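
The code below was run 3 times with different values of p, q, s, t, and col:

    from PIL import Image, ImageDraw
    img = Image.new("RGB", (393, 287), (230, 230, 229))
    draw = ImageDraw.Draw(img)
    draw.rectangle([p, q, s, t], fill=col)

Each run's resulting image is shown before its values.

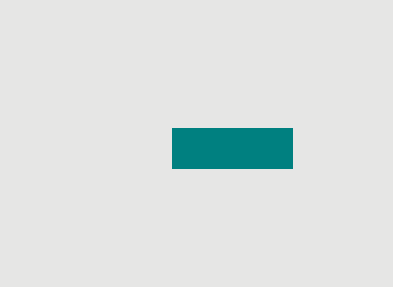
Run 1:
p = 172, q = 128, s = 292, t = 168, col = 'teal'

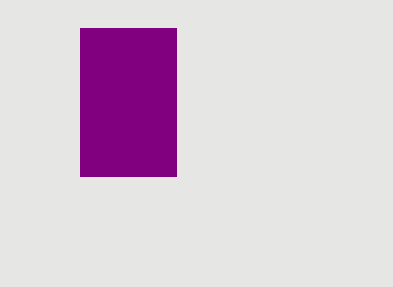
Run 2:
p = 80
q = 28
s = 176
t = 176
col = 'purple'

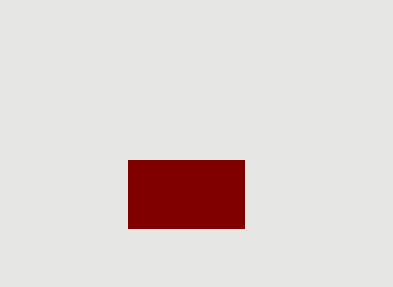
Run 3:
p = 128; q = 160; s = 244; t = 228; col = 'maroon'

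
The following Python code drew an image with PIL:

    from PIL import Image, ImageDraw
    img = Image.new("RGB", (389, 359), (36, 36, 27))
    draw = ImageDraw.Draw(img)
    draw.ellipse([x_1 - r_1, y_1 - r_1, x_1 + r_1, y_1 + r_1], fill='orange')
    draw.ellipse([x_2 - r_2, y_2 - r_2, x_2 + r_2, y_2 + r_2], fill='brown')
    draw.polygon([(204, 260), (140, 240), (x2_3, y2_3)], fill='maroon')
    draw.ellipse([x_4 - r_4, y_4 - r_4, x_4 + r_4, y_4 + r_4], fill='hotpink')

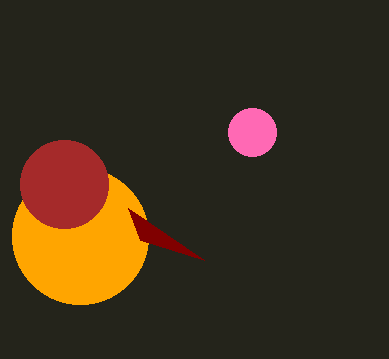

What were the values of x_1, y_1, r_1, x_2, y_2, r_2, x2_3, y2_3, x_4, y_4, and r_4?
x_1 = 80; y_1 = 236; r_1 = 68; x_2 = 64; y_2 = 184; r_2 = 44; x2_3 = 128; y2_3 = 208; x_4 = 252; y_4 = 132; r_4 = 24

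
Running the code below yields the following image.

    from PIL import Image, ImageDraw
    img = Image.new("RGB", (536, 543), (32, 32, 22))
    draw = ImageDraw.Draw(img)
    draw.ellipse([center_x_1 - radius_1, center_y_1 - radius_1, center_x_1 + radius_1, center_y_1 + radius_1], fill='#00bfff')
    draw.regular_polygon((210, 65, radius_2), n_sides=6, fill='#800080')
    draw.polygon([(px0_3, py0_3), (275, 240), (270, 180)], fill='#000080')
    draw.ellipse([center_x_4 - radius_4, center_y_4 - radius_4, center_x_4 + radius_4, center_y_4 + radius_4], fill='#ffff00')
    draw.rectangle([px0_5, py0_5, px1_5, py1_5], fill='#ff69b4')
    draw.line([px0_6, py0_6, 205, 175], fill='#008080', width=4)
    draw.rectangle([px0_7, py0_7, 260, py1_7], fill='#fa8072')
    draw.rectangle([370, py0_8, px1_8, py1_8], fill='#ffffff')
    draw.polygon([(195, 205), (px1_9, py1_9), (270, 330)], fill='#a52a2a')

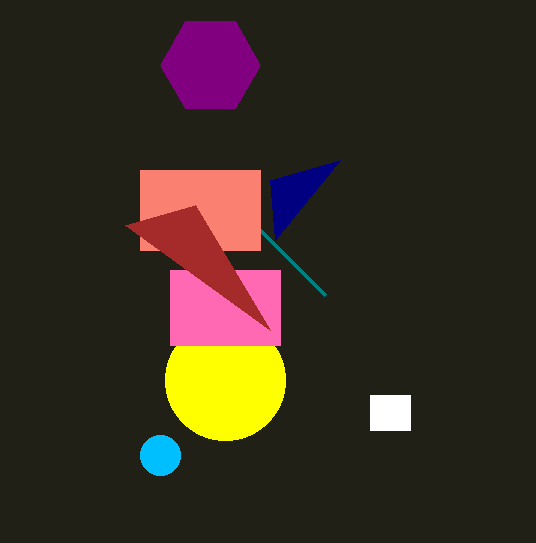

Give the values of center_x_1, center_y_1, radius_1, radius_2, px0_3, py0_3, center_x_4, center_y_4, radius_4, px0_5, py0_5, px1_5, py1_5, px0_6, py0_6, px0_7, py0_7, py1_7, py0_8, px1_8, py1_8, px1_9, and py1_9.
center_x_1 = 160; center_y_1 = 455; radius_1 = 20; radius_2 = 50; px0_3 = 340; py0_3 = 160; center_x_4 = 225; center_y_4 = 380; radius_4 = 60; px0_5 = 170; py0_5 = 270; px1_5 = 280; py1_5 = 345; px0_6 = 325; py0_6 = 295; px0_7 = 140; py0_7 = 170; py1_7 = 250; py0_8 = 395; px1_8 = 410; py1_8 = 430; px1_9 = 125; py1_9 = 225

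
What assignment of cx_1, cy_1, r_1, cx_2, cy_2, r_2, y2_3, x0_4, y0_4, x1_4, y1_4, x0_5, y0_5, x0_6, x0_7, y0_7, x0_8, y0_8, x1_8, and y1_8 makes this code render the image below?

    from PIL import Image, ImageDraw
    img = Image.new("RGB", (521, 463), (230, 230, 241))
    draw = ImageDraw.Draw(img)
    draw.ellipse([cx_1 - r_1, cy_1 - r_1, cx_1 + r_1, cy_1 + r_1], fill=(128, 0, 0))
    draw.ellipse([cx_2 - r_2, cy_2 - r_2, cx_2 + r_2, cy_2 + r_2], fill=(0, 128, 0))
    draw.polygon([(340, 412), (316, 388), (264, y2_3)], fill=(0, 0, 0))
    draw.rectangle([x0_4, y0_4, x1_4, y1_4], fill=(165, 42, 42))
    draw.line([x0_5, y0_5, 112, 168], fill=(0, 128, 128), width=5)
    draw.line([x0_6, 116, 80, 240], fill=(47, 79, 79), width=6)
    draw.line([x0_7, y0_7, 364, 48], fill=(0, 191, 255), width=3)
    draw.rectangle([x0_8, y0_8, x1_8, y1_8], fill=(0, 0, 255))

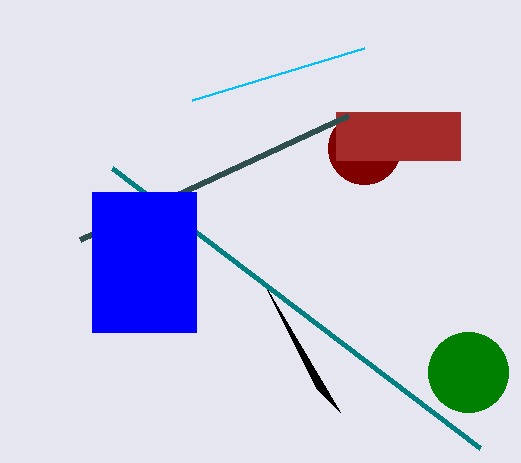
cx_1 = 364, cy_1 = 148, r_1 = 36, cx_2 = 468, cy_2 = 372, r_2 = 40, y2_3 = 284, x0_4 = 336, y0_4 = 112, x1_4 = 460, y1_4 = 160, x0_5 = 480, y0_5 = 448, x0_6 = 348, x0_7 = 192, y0_7 = 100, x0_8 = 92, y0_8 = 192, x1_8 = 196, y1_8 = 332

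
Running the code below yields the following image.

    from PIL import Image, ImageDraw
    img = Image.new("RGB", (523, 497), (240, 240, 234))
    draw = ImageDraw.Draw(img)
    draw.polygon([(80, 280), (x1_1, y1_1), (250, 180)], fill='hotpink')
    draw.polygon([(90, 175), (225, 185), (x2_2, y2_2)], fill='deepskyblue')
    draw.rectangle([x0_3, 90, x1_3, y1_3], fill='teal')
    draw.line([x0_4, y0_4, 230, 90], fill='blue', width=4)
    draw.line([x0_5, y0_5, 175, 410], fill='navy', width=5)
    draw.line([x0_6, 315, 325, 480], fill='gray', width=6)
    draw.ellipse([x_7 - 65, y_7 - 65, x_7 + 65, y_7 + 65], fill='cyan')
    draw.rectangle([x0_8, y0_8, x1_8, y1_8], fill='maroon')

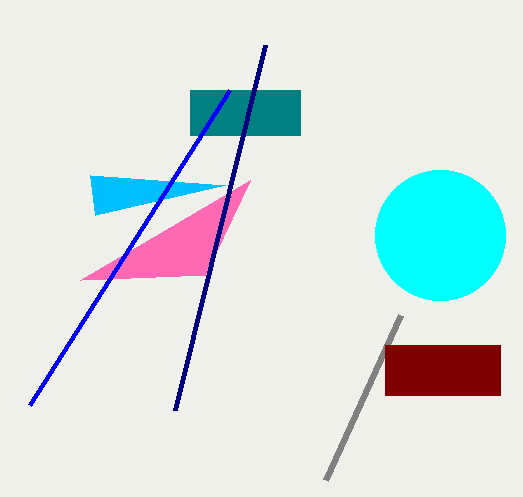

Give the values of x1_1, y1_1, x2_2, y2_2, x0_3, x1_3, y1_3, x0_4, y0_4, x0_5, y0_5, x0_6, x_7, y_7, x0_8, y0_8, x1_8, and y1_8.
x1_1 = 205, y1_1 = 275, x2_2 = 95, y2_2 = 215, x0_3 = 190, x1_3 = 300, y1_3 = 135, x0_4 = 30, y0_4 = 405, x0_5 = 265, y0_5 = 45, x0_6 = 400, x_7 = 440, y_7 = 235, x0_8 = 385, y0_8 = 345, x1_8 = 500, y1_8 = 395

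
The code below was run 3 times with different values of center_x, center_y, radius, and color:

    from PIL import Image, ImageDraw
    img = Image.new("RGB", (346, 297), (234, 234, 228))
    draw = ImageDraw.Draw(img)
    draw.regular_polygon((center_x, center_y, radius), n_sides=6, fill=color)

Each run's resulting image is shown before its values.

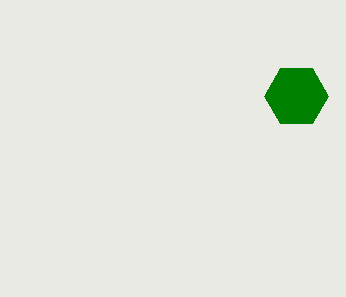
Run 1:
center_x = 296; center_y = 96; radius = 32; color = 'green'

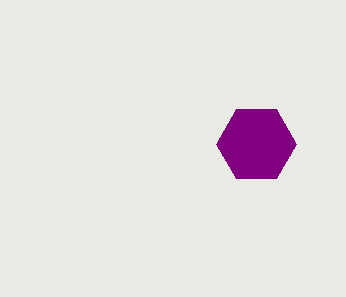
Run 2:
center_x = 256; center_y = 144; radius = 40; color = 'purple'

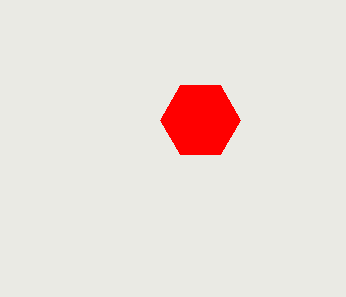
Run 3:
center_x = 200, center_y = 120, radius = 40, color = 'red'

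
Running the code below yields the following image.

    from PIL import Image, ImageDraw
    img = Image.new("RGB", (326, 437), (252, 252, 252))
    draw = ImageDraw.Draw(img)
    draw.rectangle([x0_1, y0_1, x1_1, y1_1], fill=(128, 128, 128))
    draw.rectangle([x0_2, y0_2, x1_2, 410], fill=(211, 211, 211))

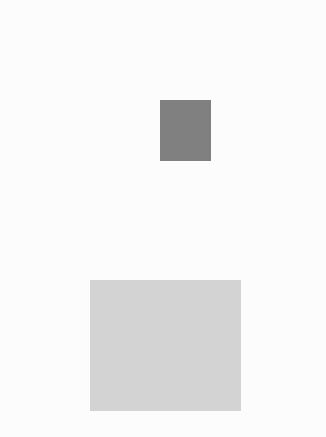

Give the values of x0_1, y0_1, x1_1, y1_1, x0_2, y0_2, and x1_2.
x0_1 = 160
y0_1 = 100
x1_1 = 210
y1_1 = 160
x0_2 = 90
y0_2 = 280
x1_2 = 240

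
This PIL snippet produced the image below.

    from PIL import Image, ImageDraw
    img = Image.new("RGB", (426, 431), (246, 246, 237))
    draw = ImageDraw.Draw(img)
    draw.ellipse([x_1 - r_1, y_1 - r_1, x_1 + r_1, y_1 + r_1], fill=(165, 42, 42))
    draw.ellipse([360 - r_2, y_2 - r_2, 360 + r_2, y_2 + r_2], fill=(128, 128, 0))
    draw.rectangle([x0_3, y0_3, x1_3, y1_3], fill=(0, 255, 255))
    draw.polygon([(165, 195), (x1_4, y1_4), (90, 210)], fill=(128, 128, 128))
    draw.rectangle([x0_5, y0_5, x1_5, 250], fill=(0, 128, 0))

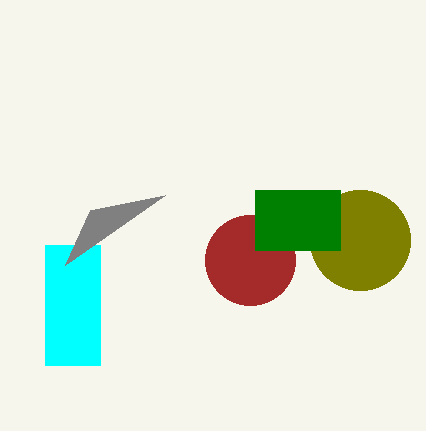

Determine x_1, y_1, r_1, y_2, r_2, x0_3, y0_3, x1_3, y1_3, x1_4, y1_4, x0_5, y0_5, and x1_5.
x_1 = 250
y_1 = 260
r_1 = 45
y_2 = 240
r_2 = 50
x0_3 = 45
y0_3 = 245
x1_3 = 100
y1_3 = 365
x1_4 = 65
y1_4 = 265
x0_5 = 255
y0_5 = 190
x1_5 = 340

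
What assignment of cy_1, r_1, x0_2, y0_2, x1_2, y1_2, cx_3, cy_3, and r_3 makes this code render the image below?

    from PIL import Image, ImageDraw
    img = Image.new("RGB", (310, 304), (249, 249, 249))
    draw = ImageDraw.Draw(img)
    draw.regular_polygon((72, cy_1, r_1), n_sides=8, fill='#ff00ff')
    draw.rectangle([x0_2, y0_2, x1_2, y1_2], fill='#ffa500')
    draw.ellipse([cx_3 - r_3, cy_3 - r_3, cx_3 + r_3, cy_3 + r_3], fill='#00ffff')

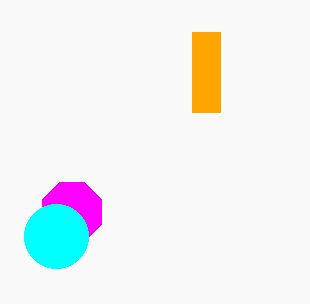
cy_1 = 212
r_1 = 32
x0_2 = 192
y0_2 = 32
x1_2 = 220
y1_2 = 112
cx_3 = 56
cy_3 = 236
r_3 = 32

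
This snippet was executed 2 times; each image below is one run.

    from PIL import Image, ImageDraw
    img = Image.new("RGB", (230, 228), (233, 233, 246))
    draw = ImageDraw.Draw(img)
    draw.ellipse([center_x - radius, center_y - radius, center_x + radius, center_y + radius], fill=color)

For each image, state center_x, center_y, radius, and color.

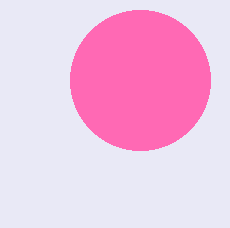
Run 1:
center_x = 140
center_y = 80
radius = 70
color = 'hotpink'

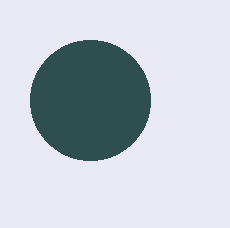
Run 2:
center_x = 90, center_y = 100, radius = 60, color = 'darkslategray'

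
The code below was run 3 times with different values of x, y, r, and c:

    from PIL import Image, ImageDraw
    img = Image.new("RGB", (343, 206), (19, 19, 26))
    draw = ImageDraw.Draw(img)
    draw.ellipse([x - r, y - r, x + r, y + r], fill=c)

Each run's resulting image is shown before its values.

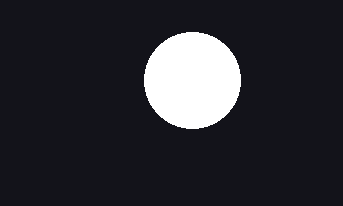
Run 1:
x = 192; y = 80; r = 48; c = 'white'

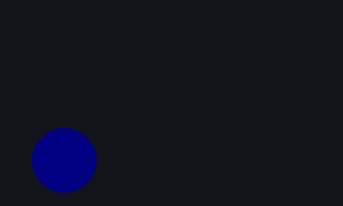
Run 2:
x = 64; y = 160; r = 32; c = 'navy'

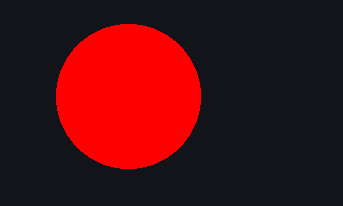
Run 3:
x = 128
y = 96
r = 72
c = 'red'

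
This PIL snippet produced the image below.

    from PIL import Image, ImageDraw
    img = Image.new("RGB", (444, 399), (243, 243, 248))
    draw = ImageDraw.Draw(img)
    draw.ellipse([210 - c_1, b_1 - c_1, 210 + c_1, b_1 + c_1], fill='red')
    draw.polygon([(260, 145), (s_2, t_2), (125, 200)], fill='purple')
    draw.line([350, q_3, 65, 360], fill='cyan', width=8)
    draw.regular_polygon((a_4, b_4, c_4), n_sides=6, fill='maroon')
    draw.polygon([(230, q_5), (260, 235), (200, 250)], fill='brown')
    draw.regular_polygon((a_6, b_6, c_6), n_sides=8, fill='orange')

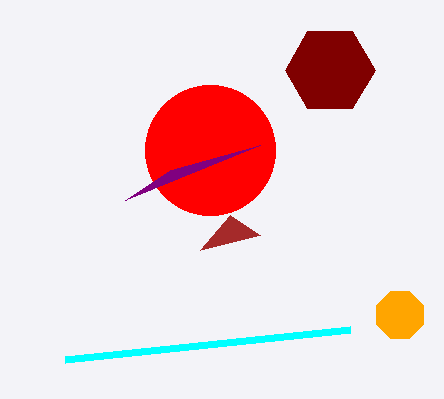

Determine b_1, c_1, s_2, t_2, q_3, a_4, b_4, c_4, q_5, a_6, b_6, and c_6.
b_1 = 150, c_1 = 65, s_2 = 170, t_2 = 170, q_3 = 330, a_4 = 330, b_4 = 70, c_4 = 45, q_5 = 215, a_6 = 400, b_6 = 315, c_6 = 25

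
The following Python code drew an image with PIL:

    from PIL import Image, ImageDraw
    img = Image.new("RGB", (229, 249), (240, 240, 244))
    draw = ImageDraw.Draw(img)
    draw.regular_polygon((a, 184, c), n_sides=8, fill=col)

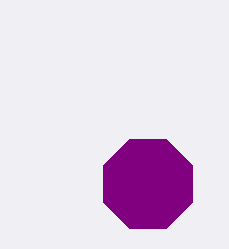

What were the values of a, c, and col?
a = 148
c = 48
col = 'purple'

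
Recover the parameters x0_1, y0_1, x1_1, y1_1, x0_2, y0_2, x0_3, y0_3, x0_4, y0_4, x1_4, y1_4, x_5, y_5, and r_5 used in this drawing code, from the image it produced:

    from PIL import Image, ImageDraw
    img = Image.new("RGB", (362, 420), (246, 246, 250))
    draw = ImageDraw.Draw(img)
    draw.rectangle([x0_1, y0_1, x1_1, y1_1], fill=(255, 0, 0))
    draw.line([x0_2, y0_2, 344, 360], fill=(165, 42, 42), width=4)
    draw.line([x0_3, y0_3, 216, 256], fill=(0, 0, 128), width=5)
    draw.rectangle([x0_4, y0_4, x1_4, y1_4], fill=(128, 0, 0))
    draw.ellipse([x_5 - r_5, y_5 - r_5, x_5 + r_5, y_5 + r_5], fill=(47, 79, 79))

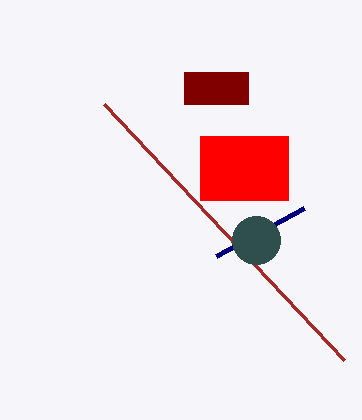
x0_1 = 200; y0_1 = 136; x1_1 = 288; y1_1 = 200; x0_2 = 104; y0_2 = 104; x0_3 = 304; y0_3 = 208; x0_4 = 184; y0_4 = 72; x1_4 = 248; y1_4 = 104; x_5 = 256; y_5 = 240; r_5 = 24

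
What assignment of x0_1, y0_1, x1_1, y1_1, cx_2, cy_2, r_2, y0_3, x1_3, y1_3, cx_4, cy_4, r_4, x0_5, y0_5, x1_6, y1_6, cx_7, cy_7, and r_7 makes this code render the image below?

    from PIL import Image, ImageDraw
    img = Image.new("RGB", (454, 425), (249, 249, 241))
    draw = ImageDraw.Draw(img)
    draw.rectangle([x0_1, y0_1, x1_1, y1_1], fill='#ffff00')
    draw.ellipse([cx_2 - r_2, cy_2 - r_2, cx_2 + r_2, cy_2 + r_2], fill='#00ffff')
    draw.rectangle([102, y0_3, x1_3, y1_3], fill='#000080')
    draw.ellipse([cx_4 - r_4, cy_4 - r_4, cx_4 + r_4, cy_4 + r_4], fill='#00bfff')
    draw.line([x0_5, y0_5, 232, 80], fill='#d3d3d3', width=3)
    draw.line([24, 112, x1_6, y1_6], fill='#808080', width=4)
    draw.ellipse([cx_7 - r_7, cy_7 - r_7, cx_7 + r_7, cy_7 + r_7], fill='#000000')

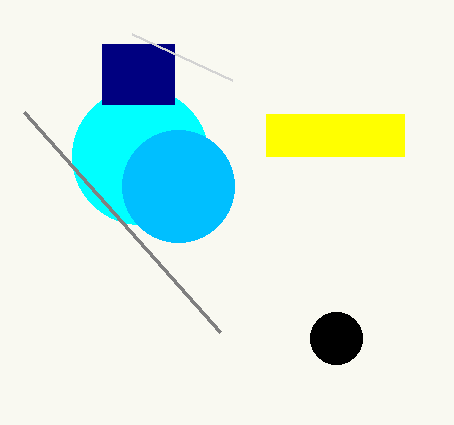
x0_1 = 266
y0_1 = 114
x1_1 = 404
y1_1 = 156
cx_2 = 140
cy_2 = 156
r_2 = 68
y0_3 = 44
x1_3 = 174
y1_3 = 104
cx_4 = 178
cy_4 = 186
r_4 = 56
x0_5 = 132
y0_5 = 34
x1_6 = 220
y1_6 = 332
cx_7 = 336
cy_7 = 338
r_7 = 26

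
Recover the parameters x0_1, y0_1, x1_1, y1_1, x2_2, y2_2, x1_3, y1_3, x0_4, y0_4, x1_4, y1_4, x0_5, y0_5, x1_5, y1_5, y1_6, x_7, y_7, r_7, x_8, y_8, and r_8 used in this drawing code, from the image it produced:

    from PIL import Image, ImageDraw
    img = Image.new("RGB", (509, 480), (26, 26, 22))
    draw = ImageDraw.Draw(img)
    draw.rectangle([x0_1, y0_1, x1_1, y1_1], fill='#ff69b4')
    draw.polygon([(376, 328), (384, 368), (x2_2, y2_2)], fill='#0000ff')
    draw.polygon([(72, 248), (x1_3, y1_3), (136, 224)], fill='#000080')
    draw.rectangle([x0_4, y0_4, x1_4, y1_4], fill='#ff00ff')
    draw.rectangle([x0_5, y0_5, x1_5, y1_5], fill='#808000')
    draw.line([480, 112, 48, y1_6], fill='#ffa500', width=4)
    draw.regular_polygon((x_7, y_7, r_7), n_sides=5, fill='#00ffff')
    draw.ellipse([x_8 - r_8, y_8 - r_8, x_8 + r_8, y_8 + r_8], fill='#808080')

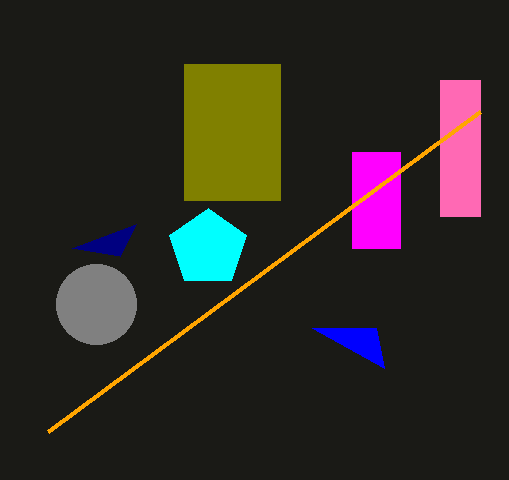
x0_1 = 440; y0_1 = 80; x1_1 = 480; y1_1 = 216; x2_2 = 312; y2_2 = 328; x1_3 = 120; y1_3 = 256; x0_4 = 352; y0_4 = 152; x1_4 = 400; y1_4 = 248; x0_5 = 184; y0_5 = 64; x1_5 = 280; y1_5 = 200; y1_6 = 432; x_7 = 208; y_7 = 248; r_7 = 40; x_8 = 96; y_8 = 304; r_8 = 40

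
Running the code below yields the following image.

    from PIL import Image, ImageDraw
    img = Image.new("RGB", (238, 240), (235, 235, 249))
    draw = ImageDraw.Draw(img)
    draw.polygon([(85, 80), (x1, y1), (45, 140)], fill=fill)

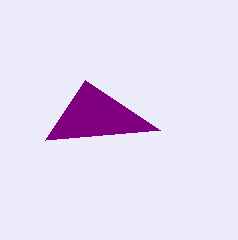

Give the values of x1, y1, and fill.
x1 = 160; y1 = 130; fill = 'purple'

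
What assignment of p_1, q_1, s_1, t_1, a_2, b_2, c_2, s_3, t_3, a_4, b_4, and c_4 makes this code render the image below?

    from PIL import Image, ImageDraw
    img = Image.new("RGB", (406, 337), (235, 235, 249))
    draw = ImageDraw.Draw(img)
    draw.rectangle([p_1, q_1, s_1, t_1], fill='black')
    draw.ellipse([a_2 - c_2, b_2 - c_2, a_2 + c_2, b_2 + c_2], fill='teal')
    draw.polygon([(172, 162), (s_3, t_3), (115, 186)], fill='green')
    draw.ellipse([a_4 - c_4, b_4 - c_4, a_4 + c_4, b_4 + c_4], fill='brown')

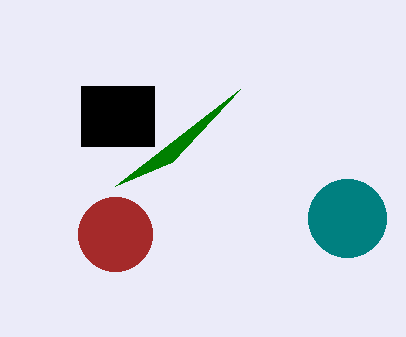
p_1 = 81; q_1 = 86; s_1 = 154; t_1 = 146; a_2 = 347; b_2 = 218; c_2 = 39; s_3 = 240; t_3 = 89; a_4 = 115; b_4 = 234; c_4 = 37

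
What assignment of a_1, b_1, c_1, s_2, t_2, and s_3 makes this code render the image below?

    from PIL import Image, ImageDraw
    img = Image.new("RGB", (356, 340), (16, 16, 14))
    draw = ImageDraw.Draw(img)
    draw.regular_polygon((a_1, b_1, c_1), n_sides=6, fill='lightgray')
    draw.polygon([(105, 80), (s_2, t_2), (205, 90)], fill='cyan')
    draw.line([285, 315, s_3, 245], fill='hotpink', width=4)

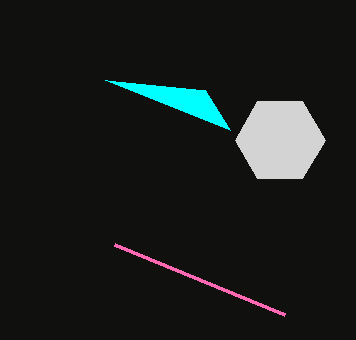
a_1 = 280, b_1 = 140, c_1 = 45, s_2 = 230, t_2 = 130, s_3 = 115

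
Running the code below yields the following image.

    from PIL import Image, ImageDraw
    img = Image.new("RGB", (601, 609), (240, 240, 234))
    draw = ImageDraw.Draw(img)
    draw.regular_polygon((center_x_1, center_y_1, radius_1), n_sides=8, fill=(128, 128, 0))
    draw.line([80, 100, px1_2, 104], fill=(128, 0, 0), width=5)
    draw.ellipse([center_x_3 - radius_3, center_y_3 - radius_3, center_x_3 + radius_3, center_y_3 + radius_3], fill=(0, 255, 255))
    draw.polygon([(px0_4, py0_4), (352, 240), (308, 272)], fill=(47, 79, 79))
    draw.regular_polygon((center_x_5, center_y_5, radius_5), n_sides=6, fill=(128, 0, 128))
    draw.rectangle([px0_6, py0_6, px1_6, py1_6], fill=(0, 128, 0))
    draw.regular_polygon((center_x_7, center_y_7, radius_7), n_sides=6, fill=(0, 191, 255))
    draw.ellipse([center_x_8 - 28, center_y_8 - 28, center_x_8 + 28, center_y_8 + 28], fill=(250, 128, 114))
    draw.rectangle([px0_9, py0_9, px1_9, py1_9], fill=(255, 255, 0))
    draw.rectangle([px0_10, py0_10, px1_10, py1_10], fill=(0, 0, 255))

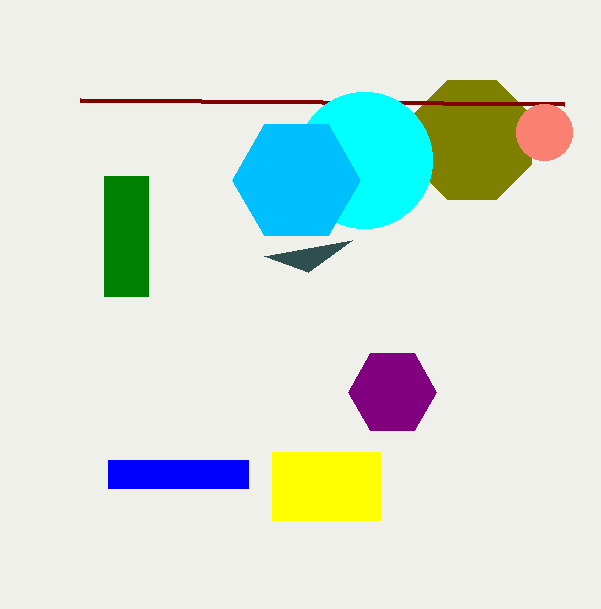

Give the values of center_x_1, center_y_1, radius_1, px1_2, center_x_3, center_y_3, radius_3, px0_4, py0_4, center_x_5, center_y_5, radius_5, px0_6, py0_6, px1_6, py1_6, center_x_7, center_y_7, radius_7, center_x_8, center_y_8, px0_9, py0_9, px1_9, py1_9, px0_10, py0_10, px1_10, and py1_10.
center_x_1 = 472; center_y_1 = 140; radius_1 = 64; px1_2 = 564; center_x_3 = 364; center_y_3 = 160; radius_3 = 68; px0_4 = 264; py0_4 = 256; center_x_5 = 392; center_y_5 = 392; radius_5 = 44; px0_6 = 104; py0_6 = 176; px1_6 = 148; py1_6 = 296; center_x_7 = 296; center_y_7 = 180; radius_7 = 64; center_x_8 = 544; center_y_8 = 132; px0_9 = 272; py0_9 = 452; px1_9 = 380; py1_9 = 520; px0_10 = 108; py0_10 = 460; px1_10 = 248; py1_10 = 488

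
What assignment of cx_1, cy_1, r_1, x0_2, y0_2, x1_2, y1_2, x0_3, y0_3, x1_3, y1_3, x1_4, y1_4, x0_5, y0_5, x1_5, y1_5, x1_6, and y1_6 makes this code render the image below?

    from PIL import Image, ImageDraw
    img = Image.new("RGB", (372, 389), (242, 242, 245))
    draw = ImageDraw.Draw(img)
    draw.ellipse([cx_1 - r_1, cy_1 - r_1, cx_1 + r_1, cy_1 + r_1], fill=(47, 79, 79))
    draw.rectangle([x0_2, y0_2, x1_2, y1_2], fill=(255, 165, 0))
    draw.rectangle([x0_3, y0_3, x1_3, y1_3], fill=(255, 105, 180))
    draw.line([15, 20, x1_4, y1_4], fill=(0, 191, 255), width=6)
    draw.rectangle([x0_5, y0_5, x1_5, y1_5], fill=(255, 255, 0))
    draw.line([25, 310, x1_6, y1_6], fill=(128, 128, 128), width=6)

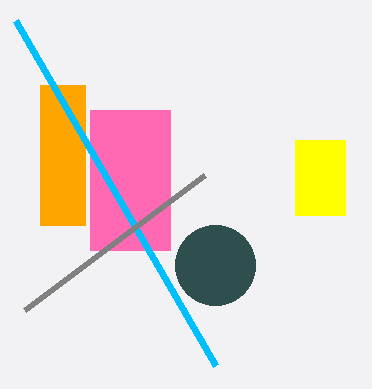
cx_1 = 215, cy_1 = 265, r_1 = 40, x0_2 = 40, y0_2 = 85, x1_2 = 85, y1_2 = 225, x0_3 = 90, y0_3 = 110, x1_3 = 170, y1_3 = 250, x1_4 = 215, y1_4 = 365, x0_5 = 295, y0_5 = 140, x1_5 = 345, y1_5 = 215, x1_6 = 205, y1_6 = 175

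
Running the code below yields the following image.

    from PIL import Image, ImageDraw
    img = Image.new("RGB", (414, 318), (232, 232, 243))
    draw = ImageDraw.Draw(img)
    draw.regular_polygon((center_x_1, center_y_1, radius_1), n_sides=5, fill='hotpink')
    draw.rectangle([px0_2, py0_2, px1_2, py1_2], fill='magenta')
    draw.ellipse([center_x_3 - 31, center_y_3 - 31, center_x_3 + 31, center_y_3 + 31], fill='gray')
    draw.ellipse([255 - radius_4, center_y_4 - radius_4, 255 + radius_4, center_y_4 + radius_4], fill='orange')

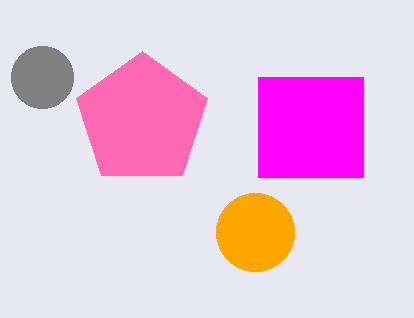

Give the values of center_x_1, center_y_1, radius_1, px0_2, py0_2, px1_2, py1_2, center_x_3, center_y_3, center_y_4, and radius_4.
center_x_1 = 142, center_y_1 = 120, radius_1 = 69, px0_2 = 258, py0_2 = 77, px1_2 = 363, py1_2 = 177, center_x_3 = 42, center_y_3 = 77, center_y_4 = 232, radius_4 = 39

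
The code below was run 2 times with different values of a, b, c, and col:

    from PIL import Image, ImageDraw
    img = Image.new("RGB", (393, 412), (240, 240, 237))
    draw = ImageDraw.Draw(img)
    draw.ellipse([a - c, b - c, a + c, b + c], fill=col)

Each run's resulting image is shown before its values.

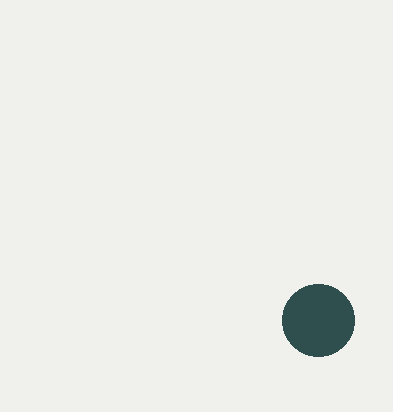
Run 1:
a = 318; b = 320; c = 36; col = 'darkslategray'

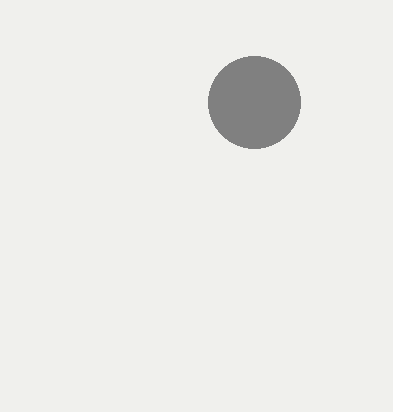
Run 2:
a = 254
b = 102
c = 46
col = 'gray'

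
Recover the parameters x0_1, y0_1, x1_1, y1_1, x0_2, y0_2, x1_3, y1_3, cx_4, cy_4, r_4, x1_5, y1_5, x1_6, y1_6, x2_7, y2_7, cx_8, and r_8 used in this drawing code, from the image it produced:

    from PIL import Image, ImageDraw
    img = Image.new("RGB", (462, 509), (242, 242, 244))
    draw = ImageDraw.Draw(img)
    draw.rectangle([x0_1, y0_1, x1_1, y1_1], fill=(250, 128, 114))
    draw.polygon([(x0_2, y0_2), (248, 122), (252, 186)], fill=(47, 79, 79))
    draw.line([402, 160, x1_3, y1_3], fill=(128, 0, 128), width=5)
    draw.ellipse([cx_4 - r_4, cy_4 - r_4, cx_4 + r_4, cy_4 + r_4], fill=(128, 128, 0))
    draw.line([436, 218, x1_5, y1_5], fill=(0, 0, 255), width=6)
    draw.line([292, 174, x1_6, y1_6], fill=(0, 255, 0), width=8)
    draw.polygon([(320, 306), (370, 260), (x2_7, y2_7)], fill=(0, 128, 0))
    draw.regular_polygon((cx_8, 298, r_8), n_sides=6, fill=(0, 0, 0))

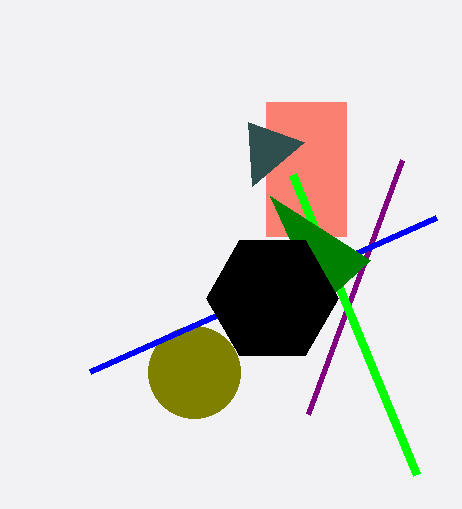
x0_1 = 266; y0_1 = 102; x1_1 = 346; y1_1 = 236; x0_2 = 304; y0_2 = 142; x1_3 = 308; y1_3 = 414; cx_4 = 194; cy_4 = 372; r_4 = 46; x1_5 = 90; y1_5 = 372; x1_6 = 416; y1_6 = 474; x2_7 = 270; y2_7 = 196; cx_8 = 272; r_8 = 66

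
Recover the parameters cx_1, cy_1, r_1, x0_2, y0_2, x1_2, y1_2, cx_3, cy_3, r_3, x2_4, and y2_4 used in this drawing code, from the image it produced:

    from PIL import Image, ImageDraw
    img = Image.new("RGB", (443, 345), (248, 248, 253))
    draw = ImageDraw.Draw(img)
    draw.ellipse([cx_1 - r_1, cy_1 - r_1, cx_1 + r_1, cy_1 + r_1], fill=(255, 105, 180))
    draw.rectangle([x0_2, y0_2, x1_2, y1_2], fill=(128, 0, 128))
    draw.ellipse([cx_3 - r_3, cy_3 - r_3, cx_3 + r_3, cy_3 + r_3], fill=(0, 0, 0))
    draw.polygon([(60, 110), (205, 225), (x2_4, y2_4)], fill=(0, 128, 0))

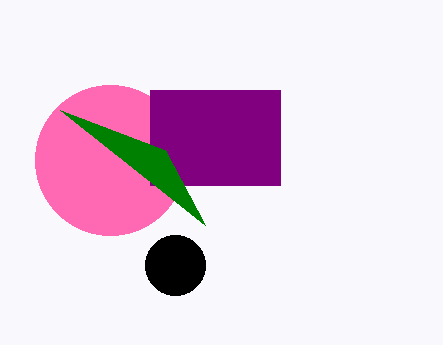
cx_1 = 110; cy_1 = 160; r_1 = 75; x0_2 = 150; y0_2 = 90; x1_2 = 280; y1_2 = 185; cx_3 = 175; cy_3 = 265; r_3 = 30; x2_4 = 165; y2_4 = 150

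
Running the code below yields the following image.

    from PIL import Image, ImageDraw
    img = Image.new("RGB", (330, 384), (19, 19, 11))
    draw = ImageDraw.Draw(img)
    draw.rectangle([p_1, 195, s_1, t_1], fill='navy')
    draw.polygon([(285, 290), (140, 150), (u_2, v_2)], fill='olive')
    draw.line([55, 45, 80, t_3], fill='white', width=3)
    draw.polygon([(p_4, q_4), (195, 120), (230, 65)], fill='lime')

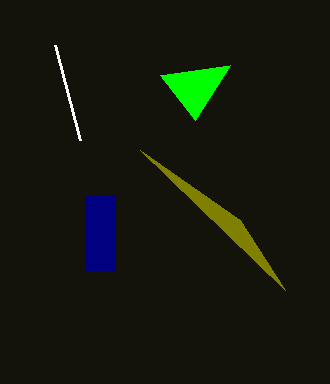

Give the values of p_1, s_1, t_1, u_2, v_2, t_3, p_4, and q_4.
p_1 = 85, s_1 = 115, t_1 = 270, u_2 = 240, v_2 = 220, t_3 = 140, p_4 = 160, q_4 = 75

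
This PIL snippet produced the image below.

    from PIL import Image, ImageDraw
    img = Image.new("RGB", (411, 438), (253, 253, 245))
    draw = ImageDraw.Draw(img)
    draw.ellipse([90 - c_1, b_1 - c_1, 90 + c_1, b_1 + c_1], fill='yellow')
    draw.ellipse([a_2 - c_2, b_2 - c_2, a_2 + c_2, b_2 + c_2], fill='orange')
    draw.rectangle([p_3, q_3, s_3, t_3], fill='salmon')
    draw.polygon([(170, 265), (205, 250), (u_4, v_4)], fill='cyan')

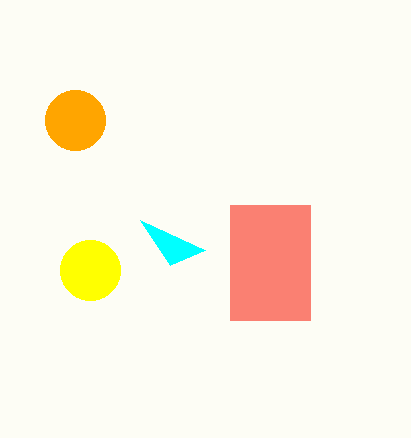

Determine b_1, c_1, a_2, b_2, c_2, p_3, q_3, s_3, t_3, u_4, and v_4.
b_1 = 270; c_1 = 30; a_2 = 75; b_2 = 120; c_2 = 30; p_3 = 230; q_3 = 205; s_3 = 310; t_3 = 320; u_4 = 140; v_4 = 220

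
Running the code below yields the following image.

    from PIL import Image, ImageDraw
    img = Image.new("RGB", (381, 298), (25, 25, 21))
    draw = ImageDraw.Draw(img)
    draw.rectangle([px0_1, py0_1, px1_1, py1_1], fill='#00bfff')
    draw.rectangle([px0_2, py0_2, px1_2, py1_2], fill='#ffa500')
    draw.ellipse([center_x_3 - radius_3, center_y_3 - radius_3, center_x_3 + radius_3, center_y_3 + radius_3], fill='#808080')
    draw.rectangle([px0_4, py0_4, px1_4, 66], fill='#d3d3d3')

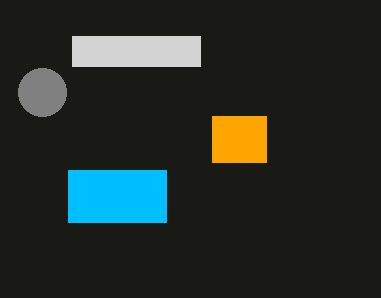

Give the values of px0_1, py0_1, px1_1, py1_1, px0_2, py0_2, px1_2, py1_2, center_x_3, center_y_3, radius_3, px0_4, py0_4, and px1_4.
px0_1 = 68, py0_1 = 170, px1_1 = 166, py1_1 = 222, px0_2 = 212, py0_2 = 116, px1_2 = 266, py1_2 = 162, center_x_3 = 42, center_y_3 = 92, radius_3 = 24, px0_4 = 72, py0_4 = 36, px1_4 = 200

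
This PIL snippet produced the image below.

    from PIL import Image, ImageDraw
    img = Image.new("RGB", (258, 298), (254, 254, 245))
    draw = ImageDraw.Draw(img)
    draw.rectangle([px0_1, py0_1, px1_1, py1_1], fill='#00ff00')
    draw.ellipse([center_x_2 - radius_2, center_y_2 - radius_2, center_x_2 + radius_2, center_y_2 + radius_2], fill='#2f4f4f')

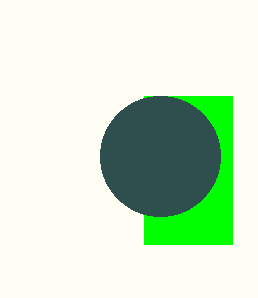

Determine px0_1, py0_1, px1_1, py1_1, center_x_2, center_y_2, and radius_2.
px0_1 = 144; py0_1 = 96; px1_1 = 232; py1_1 = 244; center_x_2 = 160; center_y_2 = 156; radius_2 = 60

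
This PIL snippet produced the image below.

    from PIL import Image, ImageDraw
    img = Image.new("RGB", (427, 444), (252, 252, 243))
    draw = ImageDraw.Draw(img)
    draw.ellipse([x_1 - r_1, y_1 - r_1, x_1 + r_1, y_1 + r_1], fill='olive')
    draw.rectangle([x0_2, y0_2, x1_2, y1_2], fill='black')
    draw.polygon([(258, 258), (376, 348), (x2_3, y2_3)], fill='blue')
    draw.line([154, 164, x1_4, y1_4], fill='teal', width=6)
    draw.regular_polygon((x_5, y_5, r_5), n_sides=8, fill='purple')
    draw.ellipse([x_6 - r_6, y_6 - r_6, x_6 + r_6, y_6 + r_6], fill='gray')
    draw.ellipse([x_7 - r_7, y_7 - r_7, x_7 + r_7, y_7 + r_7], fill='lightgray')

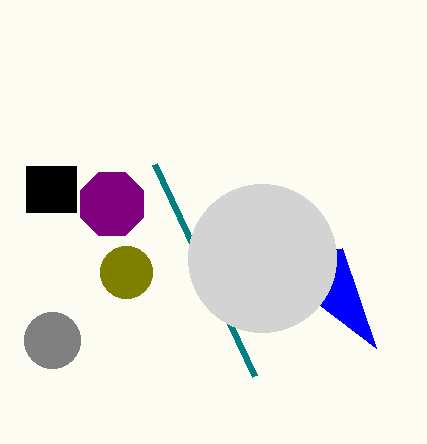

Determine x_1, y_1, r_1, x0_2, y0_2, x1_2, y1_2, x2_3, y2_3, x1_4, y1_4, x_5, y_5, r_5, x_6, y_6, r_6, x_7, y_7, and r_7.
x_1 = 126, y_1 = 272, r_1 = 26, x0_2 = 26, y0_2 = 166, x1_2 = 76, y1_2 = 212, x2_3 = 342, y2_3 = 248, x1_4 = 254, y1_4 = 376, x_5 = 112, y_5 = 204, r_5 = 34, x_6 = 52, y_6 = 340, r_6 = 28, x_7 = 262, y_7 = 258, r_7 = 74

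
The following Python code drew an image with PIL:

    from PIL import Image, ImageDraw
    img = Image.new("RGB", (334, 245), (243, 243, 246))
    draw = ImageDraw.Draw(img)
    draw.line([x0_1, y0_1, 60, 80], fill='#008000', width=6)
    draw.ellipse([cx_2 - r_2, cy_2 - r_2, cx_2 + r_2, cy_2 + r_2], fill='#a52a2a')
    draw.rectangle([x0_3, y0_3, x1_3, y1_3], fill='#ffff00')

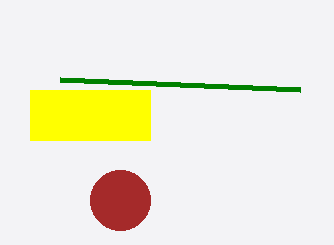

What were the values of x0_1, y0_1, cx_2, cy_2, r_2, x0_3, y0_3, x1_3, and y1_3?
x0_1 = 300, y0_1 = 90, cx_2 = 120, cy_2 = 200, r_2 = 30, x0_3 = 30, y0_3 = 90, x1_3 = 150, y1_3 = 140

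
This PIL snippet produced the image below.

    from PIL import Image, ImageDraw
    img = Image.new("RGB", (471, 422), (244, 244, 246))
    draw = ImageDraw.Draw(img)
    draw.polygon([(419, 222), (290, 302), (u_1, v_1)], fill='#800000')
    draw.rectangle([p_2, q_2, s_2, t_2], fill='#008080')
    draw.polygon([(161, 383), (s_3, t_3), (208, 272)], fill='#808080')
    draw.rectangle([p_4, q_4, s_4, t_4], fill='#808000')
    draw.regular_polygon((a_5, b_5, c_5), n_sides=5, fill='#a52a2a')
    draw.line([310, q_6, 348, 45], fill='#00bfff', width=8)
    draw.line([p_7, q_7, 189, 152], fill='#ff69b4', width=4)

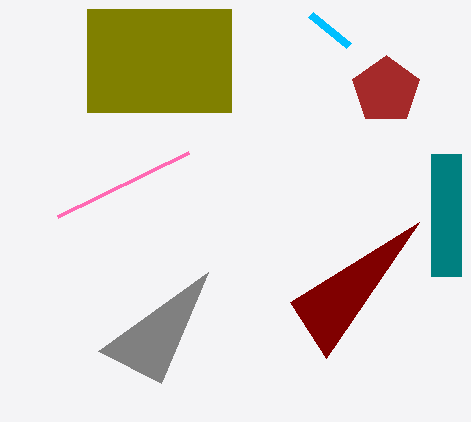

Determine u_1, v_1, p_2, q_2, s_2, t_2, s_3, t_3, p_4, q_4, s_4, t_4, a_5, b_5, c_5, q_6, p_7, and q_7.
u_1 = 326, v_1 = 358, p_2 = 431, q_2 = 154, s_2 = 461, t_2 = 276, s_3 = 98, t_3 = 351, p_4 = 87, q_4 = 9, s_4 = 231, t_4 = 112, a_5 = 386, b_5 = 90, c_5 = 35, q_6 = 14, p_7 = 58, q_7 = 216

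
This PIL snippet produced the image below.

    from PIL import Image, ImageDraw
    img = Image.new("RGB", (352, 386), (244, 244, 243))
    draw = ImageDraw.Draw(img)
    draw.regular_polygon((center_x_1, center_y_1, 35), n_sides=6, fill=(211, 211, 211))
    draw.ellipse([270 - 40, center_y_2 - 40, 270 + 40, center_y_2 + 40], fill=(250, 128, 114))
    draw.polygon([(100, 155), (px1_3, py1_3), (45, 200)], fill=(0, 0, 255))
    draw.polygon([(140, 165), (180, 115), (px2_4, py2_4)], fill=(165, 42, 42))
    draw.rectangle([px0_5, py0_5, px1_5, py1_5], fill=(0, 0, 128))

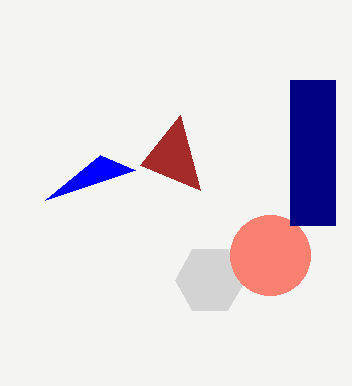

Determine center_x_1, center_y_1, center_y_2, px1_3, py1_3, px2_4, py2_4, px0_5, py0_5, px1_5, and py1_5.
center_x_1 = 210
center_y_1 = 280
center_y_2 = 255
px1_3 = 135
py1_3 = 170
px2_4 = 200
py2_4 = 190
px0_5 = 290
py0_5 = 80
px1_5 = 335
py1_5 = 225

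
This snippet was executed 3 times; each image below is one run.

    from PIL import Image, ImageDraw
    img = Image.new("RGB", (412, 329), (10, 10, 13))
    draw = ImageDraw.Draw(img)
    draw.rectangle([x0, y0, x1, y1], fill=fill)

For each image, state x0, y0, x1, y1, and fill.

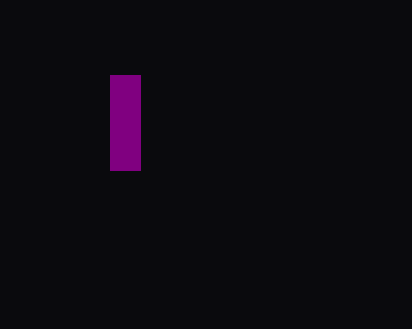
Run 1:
x0 = 110
y0 = 75
x1 = 140
y1 = 170
fill = 'purple'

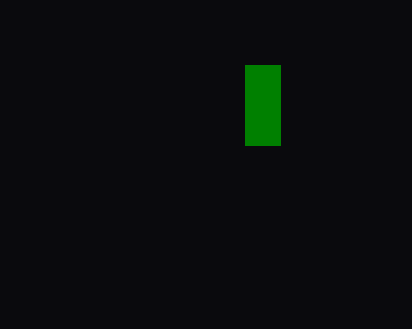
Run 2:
x0 = 245, y0 = 65, x1 = 280, y1 = 145, fill = 'green'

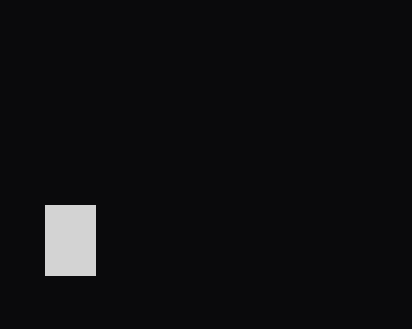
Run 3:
x0 = 45; y0 = 205; x1 = 95; y1 = 275; fill = 'lightgray'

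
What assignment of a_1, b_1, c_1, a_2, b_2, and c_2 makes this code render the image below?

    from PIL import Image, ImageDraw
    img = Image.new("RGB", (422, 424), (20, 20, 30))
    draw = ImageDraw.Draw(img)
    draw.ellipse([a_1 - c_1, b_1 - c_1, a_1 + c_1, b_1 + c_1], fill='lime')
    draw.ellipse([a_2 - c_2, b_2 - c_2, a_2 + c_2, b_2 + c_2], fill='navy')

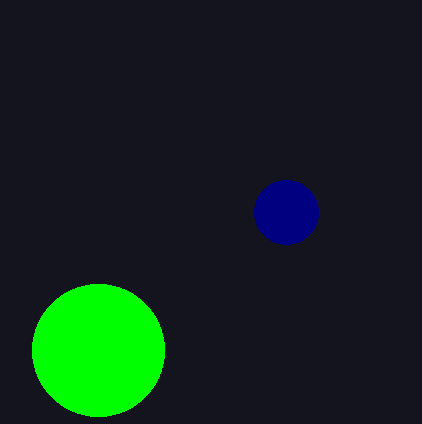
a_1 = 98; b_1 = 350; c_1 = 66; a_2 = 286; b_2 = 212; c_2 = 32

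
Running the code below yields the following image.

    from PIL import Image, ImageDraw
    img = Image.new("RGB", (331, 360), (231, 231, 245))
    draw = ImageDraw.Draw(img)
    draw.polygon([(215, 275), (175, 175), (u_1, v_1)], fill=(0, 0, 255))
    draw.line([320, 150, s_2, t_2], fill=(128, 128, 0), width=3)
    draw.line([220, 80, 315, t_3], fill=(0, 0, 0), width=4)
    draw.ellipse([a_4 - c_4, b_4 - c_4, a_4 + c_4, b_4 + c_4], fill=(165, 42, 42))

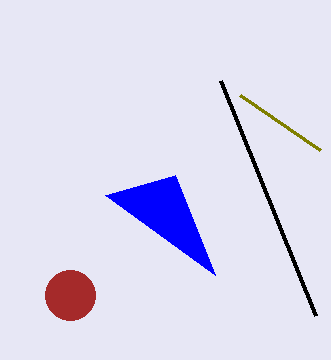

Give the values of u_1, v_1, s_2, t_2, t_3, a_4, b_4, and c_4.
u_1 = 105, v_1 = 195, s_2 = 240, t_2 = 95, t_3 = 315, a_4 = 70, b_4 = 295, c_4 = 25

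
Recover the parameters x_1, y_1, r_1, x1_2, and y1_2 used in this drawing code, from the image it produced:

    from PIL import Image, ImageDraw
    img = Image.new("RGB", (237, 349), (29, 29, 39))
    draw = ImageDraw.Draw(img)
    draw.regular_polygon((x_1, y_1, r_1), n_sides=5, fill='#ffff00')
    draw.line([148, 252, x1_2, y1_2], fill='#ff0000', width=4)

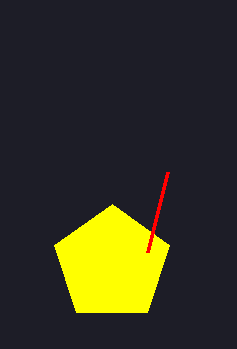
x_1 = 112
y_1 = 264
r_1 = 60
x1_2 = 168
y1_2 = 172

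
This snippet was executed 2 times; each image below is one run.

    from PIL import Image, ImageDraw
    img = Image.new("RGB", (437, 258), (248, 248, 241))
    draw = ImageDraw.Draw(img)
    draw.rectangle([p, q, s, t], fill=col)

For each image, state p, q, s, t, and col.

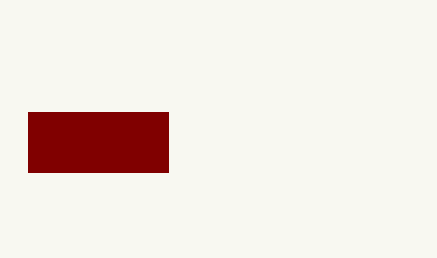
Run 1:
p = 28, q = 112, s = 168, t = 172, col = 'maroon'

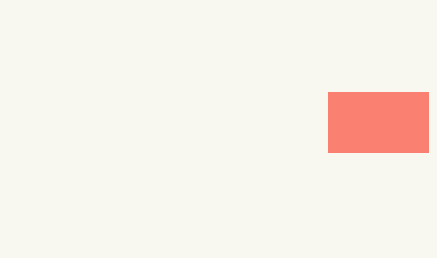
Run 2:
p = 328; q = 92; s = 428; t = 152; col = 'salmon'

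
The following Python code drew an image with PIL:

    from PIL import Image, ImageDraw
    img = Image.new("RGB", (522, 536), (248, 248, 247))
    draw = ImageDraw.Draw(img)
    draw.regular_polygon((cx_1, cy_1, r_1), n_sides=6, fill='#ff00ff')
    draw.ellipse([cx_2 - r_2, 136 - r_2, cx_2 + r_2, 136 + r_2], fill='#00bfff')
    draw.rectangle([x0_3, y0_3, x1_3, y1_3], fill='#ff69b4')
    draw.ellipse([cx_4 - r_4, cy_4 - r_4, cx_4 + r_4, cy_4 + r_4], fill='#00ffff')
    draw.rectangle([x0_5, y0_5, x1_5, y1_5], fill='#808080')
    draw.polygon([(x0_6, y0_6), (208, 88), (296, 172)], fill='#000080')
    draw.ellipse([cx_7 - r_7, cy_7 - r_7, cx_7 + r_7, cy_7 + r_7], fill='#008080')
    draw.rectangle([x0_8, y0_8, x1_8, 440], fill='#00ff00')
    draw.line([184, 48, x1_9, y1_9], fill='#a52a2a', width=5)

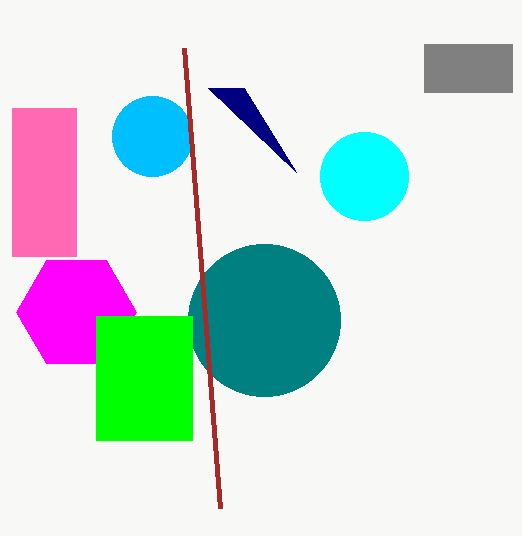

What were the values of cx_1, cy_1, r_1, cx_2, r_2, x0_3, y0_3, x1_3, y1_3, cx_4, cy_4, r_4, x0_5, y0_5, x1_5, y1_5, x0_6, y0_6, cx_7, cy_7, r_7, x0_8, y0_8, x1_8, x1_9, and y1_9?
cx_1 = 76
cy_1 = 312
r_1 = 60
cx_2 = 152
r_2 = 40
x0_3 = 12
y0_3 = 108
x1_3 = 76
y1_3 = 256
cx_4 = 364
cy_4 = 176
r_4 = 44
x0_5 = 424
y0_5 = 44
x1_5 = 512
y1_5 = 92
x0_6 = 244
y0_6 = 88
cx_7 = 264
cy_7 = 320
r_7 = 76
x0_8 = 96
y0_8 = 316
x1_8 = 192
x1_9 = 220
y1_9 = 508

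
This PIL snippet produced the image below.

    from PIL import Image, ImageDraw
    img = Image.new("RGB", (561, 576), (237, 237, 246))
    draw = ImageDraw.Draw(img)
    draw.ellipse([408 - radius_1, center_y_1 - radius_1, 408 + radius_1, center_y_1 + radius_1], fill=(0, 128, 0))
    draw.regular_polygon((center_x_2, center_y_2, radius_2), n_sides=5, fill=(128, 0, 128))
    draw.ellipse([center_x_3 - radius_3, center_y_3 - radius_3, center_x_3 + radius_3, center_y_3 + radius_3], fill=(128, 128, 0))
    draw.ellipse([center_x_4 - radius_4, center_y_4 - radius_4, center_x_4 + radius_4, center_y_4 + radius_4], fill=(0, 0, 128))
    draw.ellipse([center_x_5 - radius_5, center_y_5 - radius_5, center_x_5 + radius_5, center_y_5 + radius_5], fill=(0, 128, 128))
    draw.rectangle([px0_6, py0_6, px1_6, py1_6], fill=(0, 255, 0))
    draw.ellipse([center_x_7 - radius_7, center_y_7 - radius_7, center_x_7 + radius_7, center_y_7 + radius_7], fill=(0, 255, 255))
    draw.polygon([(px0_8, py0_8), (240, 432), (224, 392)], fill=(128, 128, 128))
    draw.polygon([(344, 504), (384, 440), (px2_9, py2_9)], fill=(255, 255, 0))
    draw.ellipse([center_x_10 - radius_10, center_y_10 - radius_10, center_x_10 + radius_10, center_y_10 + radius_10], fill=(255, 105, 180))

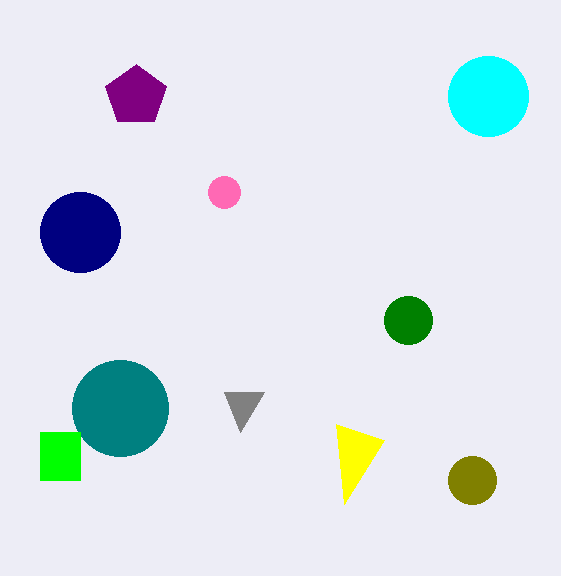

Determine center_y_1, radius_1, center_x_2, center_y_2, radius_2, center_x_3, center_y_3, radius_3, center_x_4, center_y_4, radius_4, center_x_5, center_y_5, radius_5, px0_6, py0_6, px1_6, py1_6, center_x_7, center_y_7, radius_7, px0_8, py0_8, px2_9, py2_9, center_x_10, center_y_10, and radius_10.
center_y_1 = 320, radius_1 = 24, center_x_2 = 136, center_y_2 = 96, radius_2 = 32, center_x_3 = 472, center_y_3 = 480, radius_3 = 24, center_x_4 = 80, center_y_4 = 232, radius_4 = 40, center_x_5 = 120, center_y_5 = 408, radius_5 = 48, px0_6 = 40, py0_6 = 432, px1_6 = 80, py1_6 = 480, center_x_7 = 488, center_y_7 = 96, radius_7 = 40, px0_8 = 264, py0_8 = 392, px2_9 = 336, py2_9 = 424, center_x_10 = 224, center_y_10 = 192, radius_10 = 16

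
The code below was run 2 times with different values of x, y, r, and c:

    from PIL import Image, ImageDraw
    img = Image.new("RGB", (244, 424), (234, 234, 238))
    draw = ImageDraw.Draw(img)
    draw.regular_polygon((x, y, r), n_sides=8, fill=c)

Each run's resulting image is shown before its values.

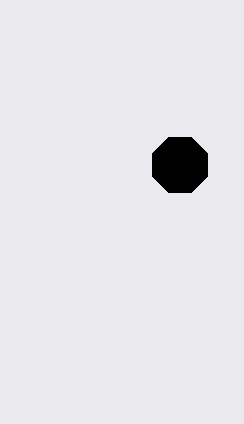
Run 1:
x = 180; y = 165; r = 30; c = 'black'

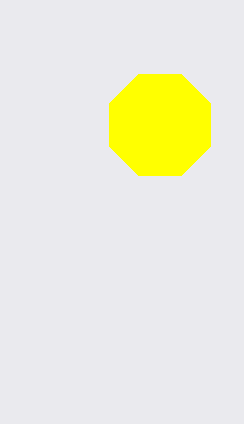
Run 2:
x = 160
y = 125
r = 55
c = 'yellow'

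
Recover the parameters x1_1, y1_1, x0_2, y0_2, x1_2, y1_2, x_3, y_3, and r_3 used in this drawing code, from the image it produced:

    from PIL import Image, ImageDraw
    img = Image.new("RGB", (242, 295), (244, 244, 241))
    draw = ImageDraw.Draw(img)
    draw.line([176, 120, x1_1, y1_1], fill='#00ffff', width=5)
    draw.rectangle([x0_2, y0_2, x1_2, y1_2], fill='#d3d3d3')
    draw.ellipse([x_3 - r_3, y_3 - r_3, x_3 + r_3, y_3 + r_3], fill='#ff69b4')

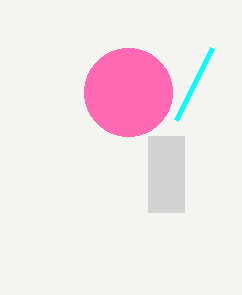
x1_1 = 212; y1_1 = 48; x0_2 = 148; y0_2 = 136; x1_2 = 184; y1_2 = 212; x_3 = 128; y_3 = 92; r_3 = 44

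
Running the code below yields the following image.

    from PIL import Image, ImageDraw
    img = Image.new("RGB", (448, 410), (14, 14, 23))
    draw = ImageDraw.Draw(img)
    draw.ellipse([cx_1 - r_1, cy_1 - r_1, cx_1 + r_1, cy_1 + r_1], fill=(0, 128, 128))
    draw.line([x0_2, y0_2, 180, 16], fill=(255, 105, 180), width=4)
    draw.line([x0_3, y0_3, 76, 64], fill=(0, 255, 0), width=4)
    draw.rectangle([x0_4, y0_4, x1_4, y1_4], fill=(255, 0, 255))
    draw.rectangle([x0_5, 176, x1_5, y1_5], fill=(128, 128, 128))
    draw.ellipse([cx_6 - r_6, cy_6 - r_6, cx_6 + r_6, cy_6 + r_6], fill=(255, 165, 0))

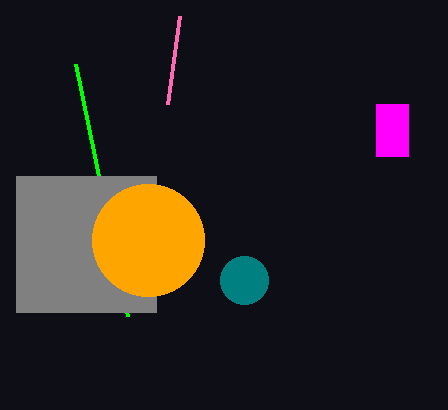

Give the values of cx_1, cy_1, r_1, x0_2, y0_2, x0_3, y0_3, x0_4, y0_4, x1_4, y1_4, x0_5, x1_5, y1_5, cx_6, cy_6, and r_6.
cx_1 = 244, cy_1 = 280, r_1 = 24, x0_2 = 168, y0_2 = 104, x0_3 = 128, y0_3 = 316, x0_4 = 376, y0_4 = 104, x1_4 = 408, y1_4 = 156, x0_5 = 16, x1_5 = 156, y1_5 = 312, cx_6 = 148, cy_6 = 240, r_6 = 56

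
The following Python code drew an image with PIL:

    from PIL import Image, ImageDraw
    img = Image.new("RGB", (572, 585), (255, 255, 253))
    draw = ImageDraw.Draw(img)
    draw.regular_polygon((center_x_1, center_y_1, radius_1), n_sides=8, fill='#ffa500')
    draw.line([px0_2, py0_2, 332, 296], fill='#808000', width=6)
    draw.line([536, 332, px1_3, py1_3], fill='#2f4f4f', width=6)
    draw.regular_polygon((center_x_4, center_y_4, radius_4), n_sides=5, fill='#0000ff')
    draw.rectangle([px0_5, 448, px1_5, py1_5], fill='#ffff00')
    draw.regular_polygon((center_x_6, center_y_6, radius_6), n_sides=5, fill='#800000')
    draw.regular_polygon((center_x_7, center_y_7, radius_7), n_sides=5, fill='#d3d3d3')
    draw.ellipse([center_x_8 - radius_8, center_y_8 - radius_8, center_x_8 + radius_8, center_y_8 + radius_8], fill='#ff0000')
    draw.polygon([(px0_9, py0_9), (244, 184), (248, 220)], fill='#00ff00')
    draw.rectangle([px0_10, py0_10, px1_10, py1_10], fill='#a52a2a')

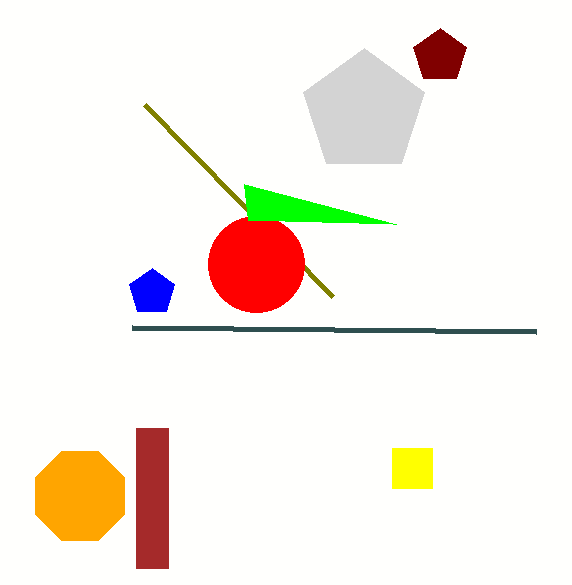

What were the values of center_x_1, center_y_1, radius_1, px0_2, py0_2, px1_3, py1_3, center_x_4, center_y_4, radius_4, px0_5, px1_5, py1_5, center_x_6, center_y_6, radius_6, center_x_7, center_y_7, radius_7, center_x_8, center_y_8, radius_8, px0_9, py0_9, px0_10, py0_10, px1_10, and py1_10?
center_x_1 = 80; center_y_1 = 496; radius_1 = 48; px0_2 = 144; py0_2 = 104; px1_3 = 132; py1_3 = 328; center_x_4 = 152; center_y_4 = 292; radius_4 = 24; px0_5 = 392; px1_5 = 432; py1_5 = 488; center_x_6 = 440; center_y_6 = 56; radius_6 = 28; center_x_7 = 364; center_y_7 = 112; radius_7 = 64; center_x_8 = 256; center_y_8 = 264; radius_8 = 48; px0_9 = 396; py0_9 = 224; px0_10 = 136; py0_10 = 428; px1_10 = 168; py1_10 = 568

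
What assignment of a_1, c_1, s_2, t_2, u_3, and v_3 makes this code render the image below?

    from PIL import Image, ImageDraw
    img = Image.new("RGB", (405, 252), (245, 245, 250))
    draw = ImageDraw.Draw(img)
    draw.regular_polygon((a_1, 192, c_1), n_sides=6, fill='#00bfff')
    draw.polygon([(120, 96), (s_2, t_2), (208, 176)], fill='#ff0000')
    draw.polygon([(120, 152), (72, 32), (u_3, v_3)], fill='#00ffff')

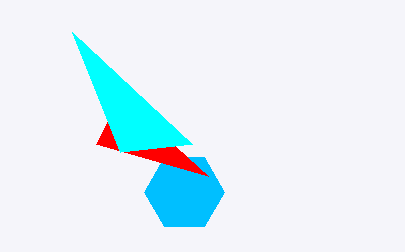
a_1 = 184; c_1 = 40; s_2 = 96; t_2 = 144; u_3 = 192; v_3 = 144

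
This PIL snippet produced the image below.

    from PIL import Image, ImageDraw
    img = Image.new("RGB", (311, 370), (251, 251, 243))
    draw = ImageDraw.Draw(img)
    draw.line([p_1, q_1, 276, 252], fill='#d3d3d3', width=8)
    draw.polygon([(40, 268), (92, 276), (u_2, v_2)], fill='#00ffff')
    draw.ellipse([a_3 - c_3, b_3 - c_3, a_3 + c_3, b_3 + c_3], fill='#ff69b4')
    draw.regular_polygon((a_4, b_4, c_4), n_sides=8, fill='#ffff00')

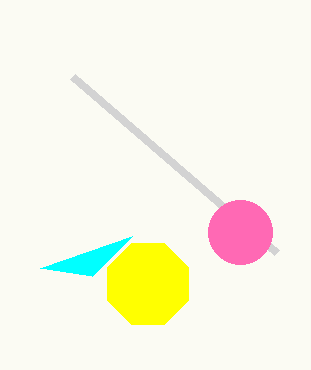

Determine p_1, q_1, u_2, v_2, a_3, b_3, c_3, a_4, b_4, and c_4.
p_1 = 72; q_1 = 76; u_2 = 132; v_2 = 236; a_3 = 240; b_3 = 232; c_3 = 32; a_4 = 148; b_4 = 284; c_4 = 44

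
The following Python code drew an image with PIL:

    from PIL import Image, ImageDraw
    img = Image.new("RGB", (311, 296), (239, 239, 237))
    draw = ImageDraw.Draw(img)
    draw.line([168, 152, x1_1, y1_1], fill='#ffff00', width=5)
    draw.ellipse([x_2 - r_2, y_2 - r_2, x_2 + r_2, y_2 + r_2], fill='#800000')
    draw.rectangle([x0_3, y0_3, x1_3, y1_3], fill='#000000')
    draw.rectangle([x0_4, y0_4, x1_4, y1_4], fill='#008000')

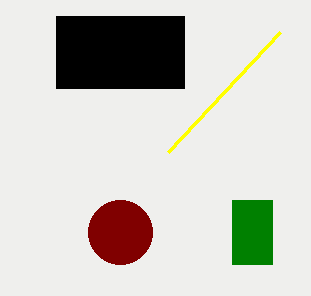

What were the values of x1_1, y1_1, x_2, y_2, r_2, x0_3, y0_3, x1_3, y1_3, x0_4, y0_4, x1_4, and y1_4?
x1_1 = 280; y1_1 = 32; x_2 = 120; y_2 = 232; r_2 = 32; x0_3 = 56; y0_3 = 16; x1_3 = 184; y1_3 = 88; x0_4 = 232; y0_4 = 200; x1_4 = 272; y1_4 = 264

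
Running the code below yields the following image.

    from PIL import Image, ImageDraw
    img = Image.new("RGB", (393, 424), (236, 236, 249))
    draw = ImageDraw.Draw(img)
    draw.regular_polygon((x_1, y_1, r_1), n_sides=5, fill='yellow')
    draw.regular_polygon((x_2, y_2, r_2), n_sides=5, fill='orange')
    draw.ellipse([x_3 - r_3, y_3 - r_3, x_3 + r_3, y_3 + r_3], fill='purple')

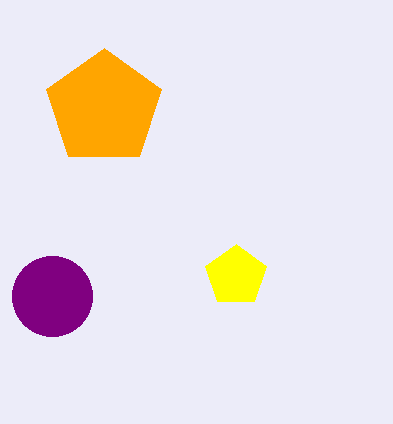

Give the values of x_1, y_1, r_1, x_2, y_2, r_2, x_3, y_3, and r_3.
x_1 = 236, y_1 = 276, r_1 = 32, x_2 = 104, y_2 = 108, r_2 = 60, x_3 = 52, y_3 = 296, r_3 = 40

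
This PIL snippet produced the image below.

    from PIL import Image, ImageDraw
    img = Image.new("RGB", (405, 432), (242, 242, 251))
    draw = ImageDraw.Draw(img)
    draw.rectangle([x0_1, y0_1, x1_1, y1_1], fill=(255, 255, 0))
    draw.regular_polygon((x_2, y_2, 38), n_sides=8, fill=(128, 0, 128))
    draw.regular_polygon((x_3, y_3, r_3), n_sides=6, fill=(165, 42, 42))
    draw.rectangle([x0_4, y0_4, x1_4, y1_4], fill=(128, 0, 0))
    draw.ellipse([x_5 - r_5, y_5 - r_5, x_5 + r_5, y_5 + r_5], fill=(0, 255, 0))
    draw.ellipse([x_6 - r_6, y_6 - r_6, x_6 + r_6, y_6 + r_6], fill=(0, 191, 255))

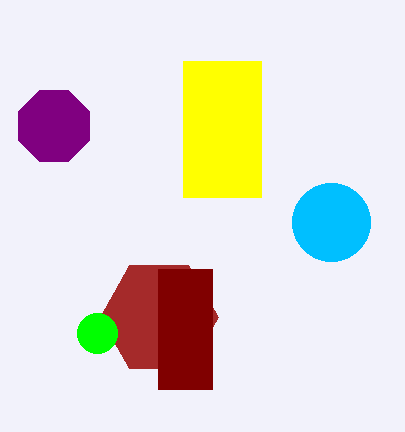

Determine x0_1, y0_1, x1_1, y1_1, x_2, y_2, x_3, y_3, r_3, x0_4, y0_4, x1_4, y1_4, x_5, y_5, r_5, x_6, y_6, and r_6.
x0_1 = 183; y0_1 = 61; x1_1 = 261; y1_1 = 197; x_2 = 54; y_2 = 126; x_3 = 159; y_3 = 317; r_3 = 59; x0_4 = 158; y0_4 = 269; x1_4 = 212; y1_4 = 389; x_5 = 97; y_5 = 333; r_5 = 20; x_6 = 331; y_6 = 222; r_6 = 39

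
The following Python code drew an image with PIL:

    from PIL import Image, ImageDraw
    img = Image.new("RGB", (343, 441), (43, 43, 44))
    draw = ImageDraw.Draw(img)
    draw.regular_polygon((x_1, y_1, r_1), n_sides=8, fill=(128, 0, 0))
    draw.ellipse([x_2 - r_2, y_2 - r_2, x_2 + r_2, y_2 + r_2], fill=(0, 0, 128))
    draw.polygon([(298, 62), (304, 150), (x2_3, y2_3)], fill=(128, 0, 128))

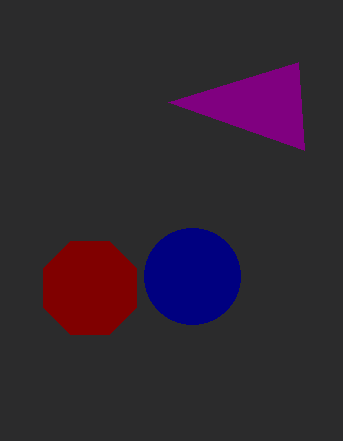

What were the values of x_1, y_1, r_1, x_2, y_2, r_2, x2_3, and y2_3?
x_1 = 90
y_1 = 288
r_1 = 50
x_2 = 192
y_2 = 276
r_2 = 48
x2_3 = 168
y2_3 = 102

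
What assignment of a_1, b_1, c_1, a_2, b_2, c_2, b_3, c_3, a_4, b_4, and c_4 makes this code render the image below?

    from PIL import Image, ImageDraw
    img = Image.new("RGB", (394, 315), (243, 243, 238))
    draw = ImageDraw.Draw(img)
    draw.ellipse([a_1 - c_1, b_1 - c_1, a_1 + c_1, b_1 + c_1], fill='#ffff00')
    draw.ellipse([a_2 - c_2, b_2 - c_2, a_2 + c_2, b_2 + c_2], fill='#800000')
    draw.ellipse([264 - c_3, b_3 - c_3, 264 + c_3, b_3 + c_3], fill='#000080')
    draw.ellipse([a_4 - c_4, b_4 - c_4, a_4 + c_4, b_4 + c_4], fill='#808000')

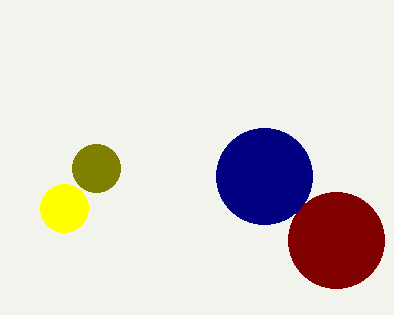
a_1 = 64
b_1 = 208
c_1 = 24
a_2 = 336
b_2 = 240
c_2 = 48
b_3 = 176
c_3 = 48
a_4 = 96
b_4 = 168
c_4 = 24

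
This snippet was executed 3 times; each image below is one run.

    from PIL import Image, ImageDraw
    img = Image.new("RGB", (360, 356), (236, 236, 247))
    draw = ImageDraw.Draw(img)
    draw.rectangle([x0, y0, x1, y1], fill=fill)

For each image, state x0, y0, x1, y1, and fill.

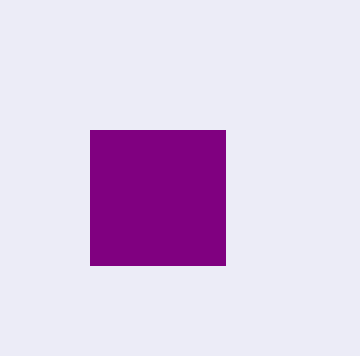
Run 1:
x0 = 90
y0 = 130
x1 = 225
y1 = 265
fill = 'purple'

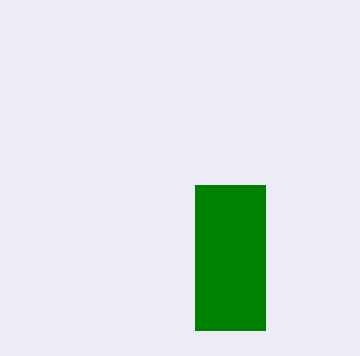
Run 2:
x0 = 195; y0 = 185; x1 = 265; y1 = 330; fill = 'green'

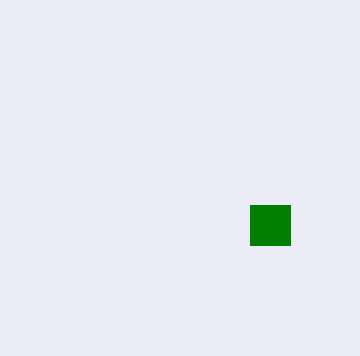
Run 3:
x0 = 250, y0 = 205, x1 = 290, y1 = 245, fill = 'green'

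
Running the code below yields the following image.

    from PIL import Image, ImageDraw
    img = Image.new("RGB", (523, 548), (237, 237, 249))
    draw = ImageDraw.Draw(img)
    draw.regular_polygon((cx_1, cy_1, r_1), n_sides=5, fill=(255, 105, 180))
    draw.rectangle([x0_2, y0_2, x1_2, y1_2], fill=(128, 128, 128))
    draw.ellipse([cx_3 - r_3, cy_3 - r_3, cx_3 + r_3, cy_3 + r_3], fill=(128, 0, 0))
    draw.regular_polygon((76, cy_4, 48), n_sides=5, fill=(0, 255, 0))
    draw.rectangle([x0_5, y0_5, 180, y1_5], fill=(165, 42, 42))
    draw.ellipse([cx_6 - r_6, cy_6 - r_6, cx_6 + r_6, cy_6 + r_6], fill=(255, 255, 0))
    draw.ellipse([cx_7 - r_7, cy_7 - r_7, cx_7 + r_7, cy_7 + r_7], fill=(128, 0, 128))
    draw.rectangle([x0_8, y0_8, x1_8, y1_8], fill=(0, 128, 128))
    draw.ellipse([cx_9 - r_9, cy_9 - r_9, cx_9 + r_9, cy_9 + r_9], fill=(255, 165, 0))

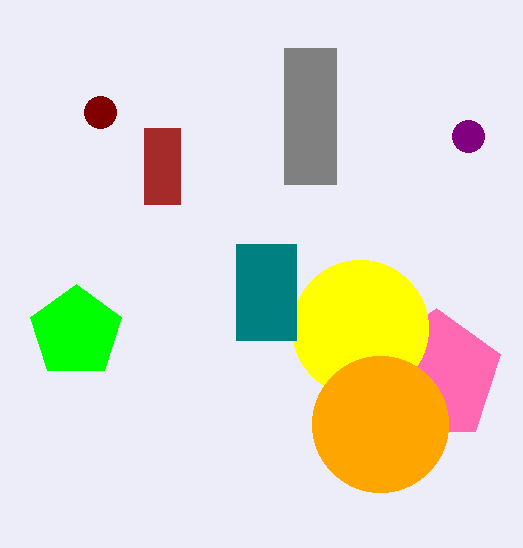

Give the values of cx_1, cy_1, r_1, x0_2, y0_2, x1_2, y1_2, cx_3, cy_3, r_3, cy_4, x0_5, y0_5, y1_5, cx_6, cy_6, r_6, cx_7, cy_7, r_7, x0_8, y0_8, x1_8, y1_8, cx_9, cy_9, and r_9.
cx_1 = 436, cy_1 = 376, r_1 = 68, x0_2 = 284, y0_2 = 48, x1_2 = 336, y1_2 = 184, cx_3 = 100, cy_3 = 112, r_3 = 16, cy_4 = 332, x0_5 = 144, y0_5 = 128, y1_5 = 204, cx_6 = 360, cy_6 = 328, r_6 = 68, cx_7 = 468, cy_7 = 136, r_7 = 16, x0_8 = 236, y0_8 = 244, x1_8 = 296, y1_8 = 340, cx_9 = 380, cy_9 = 424, r_9 = 68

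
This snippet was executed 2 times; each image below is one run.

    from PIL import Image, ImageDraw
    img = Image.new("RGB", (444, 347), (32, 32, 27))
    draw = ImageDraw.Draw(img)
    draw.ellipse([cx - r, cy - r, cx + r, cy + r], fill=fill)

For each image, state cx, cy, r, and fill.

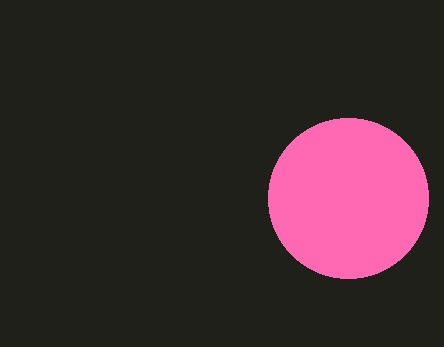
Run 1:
cx = 348
cy = 198
r = 80
fill = 'hotpink'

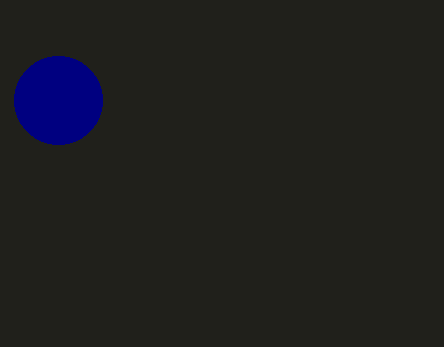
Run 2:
cx = 58, cy = 100, r = 44, fill = 'navy'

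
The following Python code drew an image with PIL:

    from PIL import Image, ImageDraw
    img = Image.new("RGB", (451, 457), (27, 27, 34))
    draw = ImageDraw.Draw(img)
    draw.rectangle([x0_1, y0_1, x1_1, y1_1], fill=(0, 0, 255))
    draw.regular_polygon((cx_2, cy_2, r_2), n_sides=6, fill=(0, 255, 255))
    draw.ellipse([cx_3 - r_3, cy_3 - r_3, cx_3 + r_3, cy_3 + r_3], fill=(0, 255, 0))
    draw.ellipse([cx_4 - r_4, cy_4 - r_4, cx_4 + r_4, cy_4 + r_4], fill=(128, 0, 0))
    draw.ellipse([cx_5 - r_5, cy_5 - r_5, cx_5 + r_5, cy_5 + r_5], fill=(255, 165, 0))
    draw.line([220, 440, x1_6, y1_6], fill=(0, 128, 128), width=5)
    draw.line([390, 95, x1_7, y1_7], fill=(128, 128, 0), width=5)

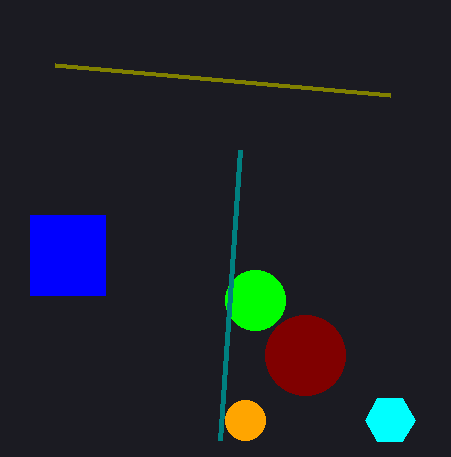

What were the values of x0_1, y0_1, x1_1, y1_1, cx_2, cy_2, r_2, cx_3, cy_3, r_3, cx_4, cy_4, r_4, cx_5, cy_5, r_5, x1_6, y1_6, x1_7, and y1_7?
x0_1 = 30, y0_1 = 215, x1_1 = 105, y1_1 = 295, cx_2 = 390, cy_2 = 420, r_2 = 25, cx_3 = 255, cy_3 = 300, r_3 = 30, cx_4 = 305, cy_4 = 355, r_4 = 40, cx_5 = 245, cy_5 = 420, r_5 = 20, x1_6 = 240, y1_6 = 150, x1_7 = 55, y1_7 = 65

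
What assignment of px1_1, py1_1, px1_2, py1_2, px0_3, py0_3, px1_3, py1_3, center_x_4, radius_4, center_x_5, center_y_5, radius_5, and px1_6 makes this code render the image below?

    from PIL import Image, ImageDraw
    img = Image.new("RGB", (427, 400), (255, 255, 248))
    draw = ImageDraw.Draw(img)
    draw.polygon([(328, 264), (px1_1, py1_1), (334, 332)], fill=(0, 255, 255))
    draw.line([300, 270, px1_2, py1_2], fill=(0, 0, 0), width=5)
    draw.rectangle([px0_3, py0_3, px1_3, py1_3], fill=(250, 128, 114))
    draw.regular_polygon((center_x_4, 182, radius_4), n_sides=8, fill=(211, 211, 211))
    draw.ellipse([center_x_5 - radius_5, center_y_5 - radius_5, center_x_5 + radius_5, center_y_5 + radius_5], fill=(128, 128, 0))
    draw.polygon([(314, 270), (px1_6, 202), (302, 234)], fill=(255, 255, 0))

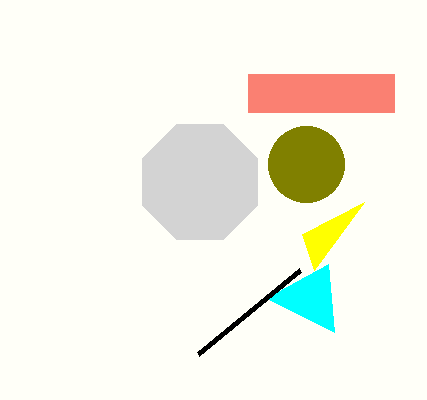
px1_1 = 266; py1_1 = 298; px1_2 = 198; py1_2 = 354; px0_3 = 248; py0_3 = 74; px1_3 = 394; py1_3 = 112; center_x_4 = 200; radius_4 = 62; center_x_5 = 306; center_y_5 = 164; radius_5 = 38; px1_6 = 364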